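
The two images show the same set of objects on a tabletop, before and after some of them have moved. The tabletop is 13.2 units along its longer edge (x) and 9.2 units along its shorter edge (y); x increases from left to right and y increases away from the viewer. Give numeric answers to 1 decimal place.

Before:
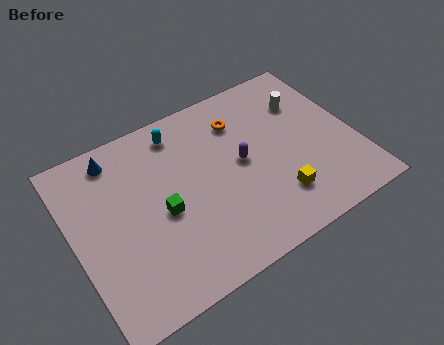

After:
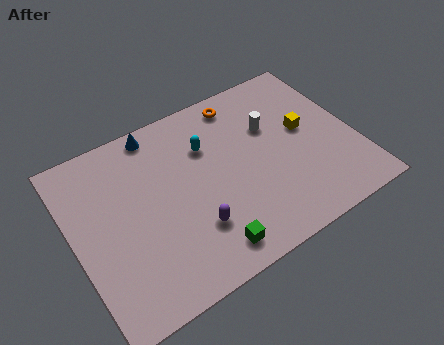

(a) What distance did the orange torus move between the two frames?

1.0

The orange torus moved from about (8.2, 7.0) to (8.4, 8.0), a distance of √(0.2² + 1.0²) ≈ 1.0.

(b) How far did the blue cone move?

2.0

From (2.4, 7.9) to (4.4, 8.3), the blue cone covered √(2.0² + 0.4²) ≈ 2.0 units.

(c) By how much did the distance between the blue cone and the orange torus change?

-1.9

They were about 5.9 units apart before and 4.0 after — 1.9 units closer together.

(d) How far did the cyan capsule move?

1.8

The cyan capsule was near (5.4, 7.8) before and (6.5, 6.4) after, so it travelled √(1.1² + 1.4²) ≈ 1.8 units.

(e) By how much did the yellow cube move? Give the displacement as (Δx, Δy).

(1.9, 2.9)

From the two frames, the yellow cube sits at roughly (9.1, 2.2) before and (11.0, 5.1) after.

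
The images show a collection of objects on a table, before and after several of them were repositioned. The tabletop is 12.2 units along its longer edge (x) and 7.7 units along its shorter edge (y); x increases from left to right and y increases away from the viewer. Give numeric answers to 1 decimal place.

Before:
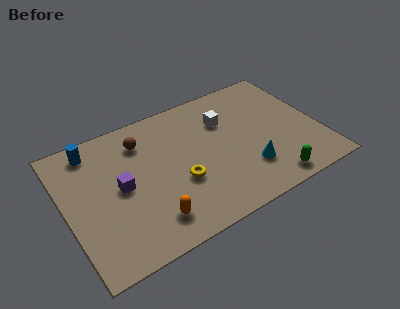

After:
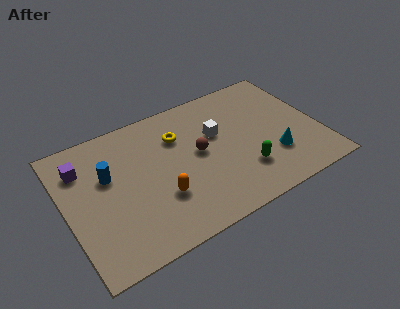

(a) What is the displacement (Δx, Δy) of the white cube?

(-0.5, -0.6)

From the two frames, the white cube sits at roughly (7.9, 5.4) before and (7.4, 4.8) after.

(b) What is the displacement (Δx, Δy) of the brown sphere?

(2.5, -1.9)

The brown sphere started near (3.9, 6.0) and ended near (6.4, 4.1).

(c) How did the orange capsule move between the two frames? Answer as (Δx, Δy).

(0.6, 1.0)

The orange capsule started near (3.7, 1.5) and ended near (4.3, 2.5).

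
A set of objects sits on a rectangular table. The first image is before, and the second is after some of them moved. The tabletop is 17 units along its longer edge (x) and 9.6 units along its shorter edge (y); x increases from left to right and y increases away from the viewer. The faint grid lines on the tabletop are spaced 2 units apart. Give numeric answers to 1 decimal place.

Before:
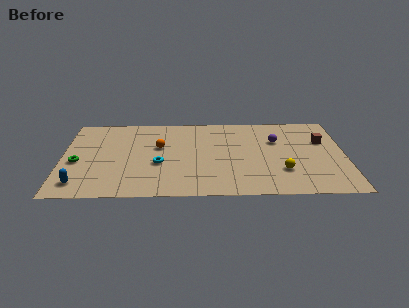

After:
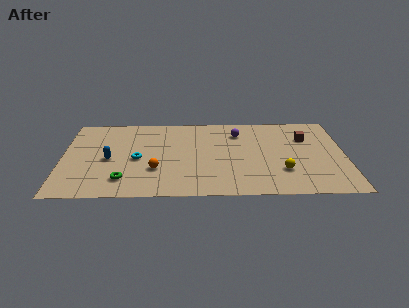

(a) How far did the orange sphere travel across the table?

2.7

From (5.8, 5.8) to (5.6, 3.1), the orange sphere covered √(0.2² + 2.7²) ≈ 2.7 units.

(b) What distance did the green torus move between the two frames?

3.5

The green torus moved from about (0.9, 4.1) to (3.7, 2.0), a distance of √(2.8² + 2.1²) ≈ 3.5.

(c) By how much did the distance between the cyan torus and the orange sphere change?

-0.3

The distance was about 2.0 in the first image and 1.7 in the second, so they moved 0.3 units closer together.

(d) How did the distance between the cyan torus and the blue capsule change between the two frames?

-3.5

Before: roughly 5.2 units apart; after: 1.7. That's 3.5 units closer together.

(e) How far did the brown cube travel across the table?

1.1

The brown cube was near (15.7, 6.3) before and (14.7, 6.7) after, so it travelled √(1.0² + 0.4²) ≈ 1.1 units.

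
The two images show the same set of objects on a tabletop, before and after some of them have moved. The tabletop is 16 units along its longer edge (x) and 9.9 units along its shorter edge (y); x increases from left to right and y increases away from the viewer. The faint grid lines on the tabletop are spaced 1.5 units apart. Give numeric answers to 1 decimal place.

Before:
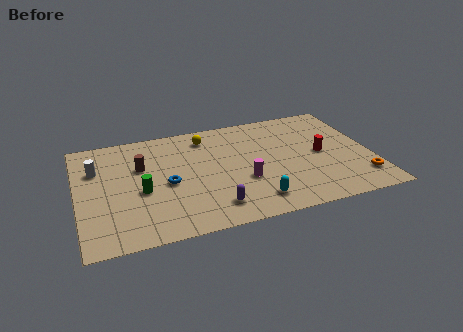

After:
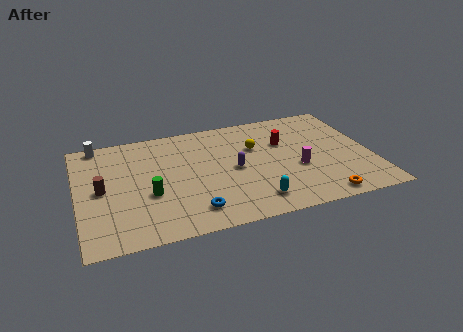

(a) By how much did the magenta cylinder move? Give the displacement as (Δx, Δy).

(3.0, 0.3)

The magenta cylinder was at about (8.9, 3.6) and moved to about (11.9, 3.9).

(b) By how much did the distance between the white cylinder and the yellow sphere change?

+2.6

The distance was about 6.3 in the first image and 8.9 in the second, so they moved 2.6 units further apart.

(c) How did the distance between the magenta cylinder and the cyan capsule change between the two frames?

+1.5

The distance was about 1.9 in the first image and 3.4 in the second, so they moved 1.5 units further apart.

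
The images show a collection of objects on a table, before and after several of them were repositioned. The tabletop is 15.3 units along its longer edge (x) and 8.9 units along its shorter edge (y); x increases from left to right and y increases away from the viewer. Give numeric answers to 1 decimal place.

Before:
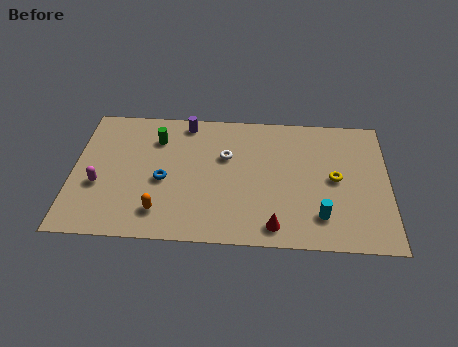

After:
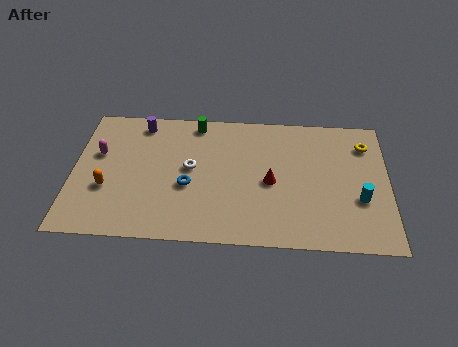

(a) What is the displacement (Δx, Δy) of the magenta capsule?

(-0.1, 2.1)

From the two frames, the magenta capsule sits at roughly (1.3, 3.4) before and (1.2, 5.5) after.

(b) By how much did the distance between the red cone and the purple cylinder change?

-0.7

The distance was about 8.0 in the first image and 7.3 in the second, so they moved 0.7 units closer together.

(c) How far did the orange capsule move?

3.0

The orange capsule moved from about (4.3, 1.8) to (1.7, 3.2), a distance of √(2.6² + 1.4²) ≈ 3.0.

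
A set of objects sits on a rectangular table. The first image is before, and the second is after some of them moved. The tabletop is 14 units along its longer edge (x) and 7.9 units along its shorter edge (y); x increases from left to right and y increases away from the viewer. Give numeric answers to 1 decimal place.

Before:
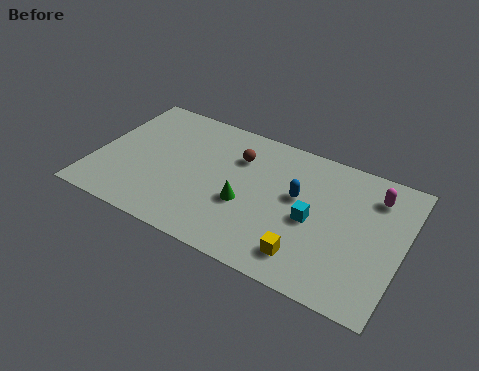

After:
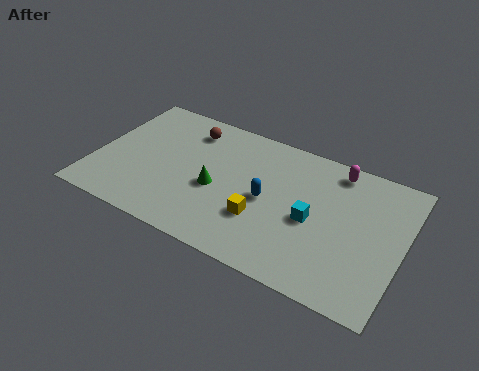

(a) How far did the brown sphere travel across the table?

2.5

From (6.3, 5.7) to (3.9, 6.4), the brown sphere covered √(2.4² + 0.7²) ≈ 2.5 units.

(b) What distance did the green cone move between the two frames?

1.4

The green cone was near (7.0, 3.1) before and (5.6, 3.4) after, so it travelled √(1.4² + 0.3²) ≈ 1.4 units.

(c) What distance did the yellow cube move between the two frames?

2.5

From (10.0, 1.5) to (7.8, 2.6), the yellow cube covered √(2.2² + 1.1²) ≈ 2.5 units.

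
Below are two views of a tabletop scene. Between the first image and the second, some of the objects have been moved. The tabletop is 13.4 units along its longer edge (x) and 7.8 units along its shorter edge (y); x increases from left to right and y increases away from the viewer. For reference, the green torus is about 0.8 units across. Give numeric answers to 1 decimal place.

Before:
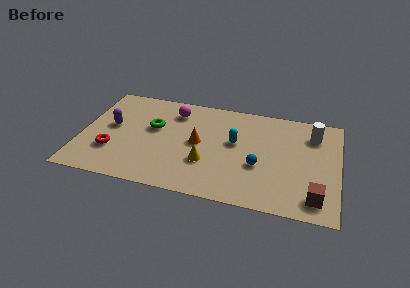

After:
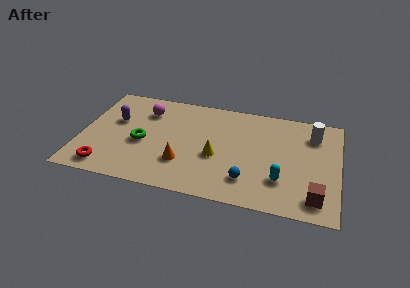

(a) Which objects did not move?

the white cylinder and the brown cube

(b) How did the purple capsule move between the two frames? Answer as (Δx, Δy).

(0.2, 0.5)

The purple capsule started near (1.5, 4.3) and ended near (1.7, 4.8).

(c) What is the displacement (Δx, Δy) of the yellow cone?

(0.5, 0.6)

The yellow cone was at about (6.6, 2.6) and moved to about (7.1, 3.2).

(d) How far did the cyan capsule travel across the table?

3.4

The cyan capsule was near (8.0, 4.5) before and (10.5, 2.2) after, so it travelled √(2.5² + 2.3²) ≈ 3.4 units.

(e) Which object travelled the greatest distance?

the cyan capsule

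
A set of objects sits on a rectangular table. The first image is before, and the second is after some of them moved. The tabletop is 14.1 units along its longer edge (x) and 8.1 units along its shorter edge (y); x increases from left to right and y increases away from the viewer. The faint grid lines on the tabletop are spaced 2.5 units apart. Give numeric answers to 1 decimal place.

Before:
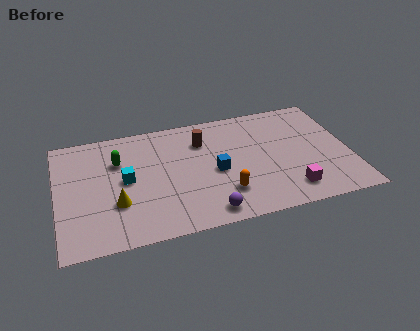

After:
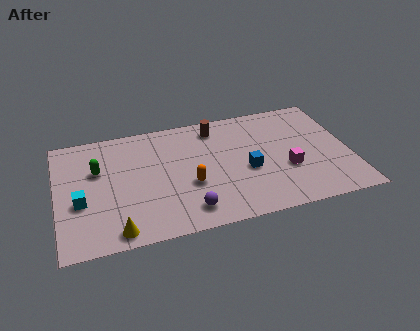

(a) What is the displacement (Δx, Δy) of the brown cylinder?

(0.7, 0.8)

The brown cylinder started near (7.1, 6.0) and ended near (7.8, 6.8).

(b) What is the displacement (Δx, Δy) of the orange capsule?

(-1.6, 1.0)

The orange capsule was at about (7.9, 2.1) and moved to about (6.3, 3.1).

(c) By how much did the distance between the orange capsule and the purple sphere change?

+0.3

They were about 1.4 units apart before and 1.7 after — 0.3 units further apart.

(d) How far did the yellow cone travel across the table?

1.8

From (2.8, 2.7) to (2.7, 0.9), the yellow cone covered √(0.1² + 1.8²) ≈ 1.8 units.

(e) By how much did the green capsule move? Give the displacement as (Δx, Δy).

(-1.0, -0.4)

The green capsule was at about (3.0, 5.6) and moved to about (2.0, 5.2).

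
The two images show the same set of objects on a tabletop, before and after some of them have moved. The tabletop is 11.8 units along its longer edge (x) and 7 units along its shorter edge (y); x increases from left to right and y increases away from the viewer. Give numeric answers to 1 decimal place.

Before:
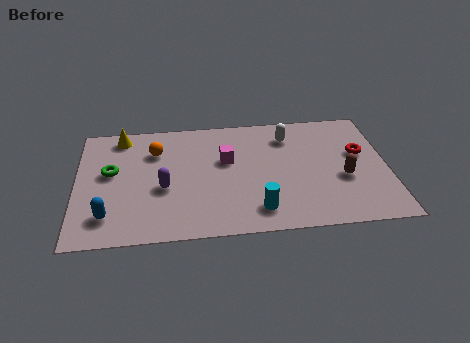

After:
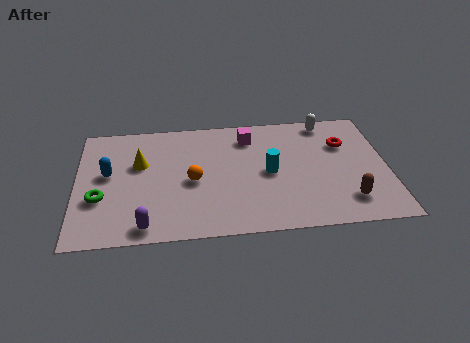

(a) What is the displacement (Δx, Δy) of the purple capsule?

(-0.7, -2.1)

From the two frames, the purple capsule sits at roughly (3.3, 2.9) before and (2.6, 0.8) after.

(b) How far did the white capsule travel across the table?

1.7

The white capsule was near (8.1, 5.5) before and (9.6, 6.2) after, so it travelled √(1.5² + 0.7²) ≈ 1.7 units.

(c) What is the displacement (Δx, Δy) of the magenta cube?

(0.9, 1.3)

The magenta cube started near (5.7, 4.3) and ended near (6.6, 5.6).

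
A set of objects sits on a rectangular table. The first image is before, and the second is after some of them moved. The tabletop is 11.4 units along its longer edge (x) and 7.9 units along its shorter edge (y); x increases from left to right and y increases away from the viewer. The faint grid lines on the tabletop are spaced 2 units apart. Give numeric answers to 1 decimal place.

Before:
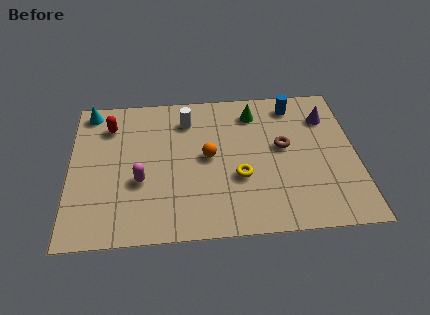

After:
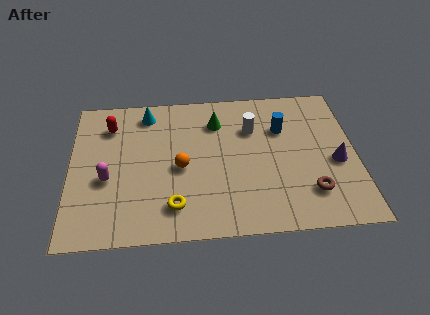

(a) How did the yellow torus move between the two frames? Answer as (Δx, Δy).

(-2.6, -1.3)

The yellow torus was at about (6.7, 2.9) and moved to about (4.1, 1.6).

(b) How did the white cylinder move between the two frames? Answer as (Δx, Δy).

(2.6, -0.7)

The white cylinder was at about (4.7, 6.2) and moved to about (7.3, 5.5).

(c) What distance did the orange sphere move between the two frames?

1.2

The orange sphere was near (5.5, 4.1) before and (4.4, 3.6) after, so it travelled √(1.1² + 0.5²) ≈ 1.2 units.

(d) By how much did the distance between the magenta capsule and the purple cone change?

+1.1

Before: roughly 8.0 units apart; after: 9.1. That's 1.1 units further apart.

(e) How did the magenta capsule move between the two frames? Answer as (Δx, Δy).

(-1.3, 0.2)

From the two frames, the magenta capsule sits at roughly (2.8, 3.0) before and (1.5, 3.2) after.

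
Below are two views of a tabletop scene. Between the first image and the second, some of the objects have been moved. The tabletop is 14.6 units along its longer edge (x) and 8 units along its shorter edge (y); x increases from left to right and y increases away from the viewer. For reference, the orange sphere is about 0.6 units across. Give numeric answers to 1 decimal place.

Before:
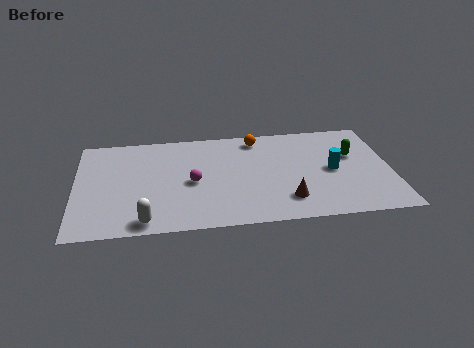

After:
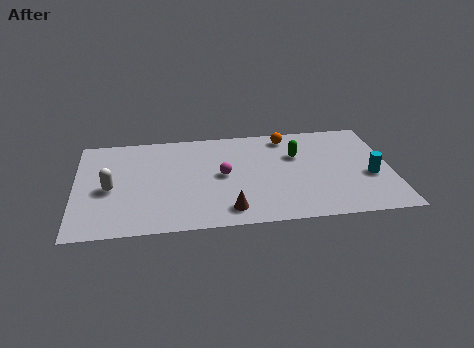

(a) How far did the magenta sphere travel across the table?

1.5

The magenta sphere was near (5.4, 3.7) before and (6.8, 4.1) after, so it travelled √(1.4² + 0.4²) ≈ 1.5 units.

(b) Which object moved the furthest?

the white capsule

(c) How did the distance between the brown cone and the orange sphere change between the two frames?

+1.1

They were about 5.2 units apart before and 6.3 after — 1.1 units further apart.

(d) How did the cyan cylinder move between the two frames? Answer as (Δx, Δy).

(1.7, -0.7)

From the two frames, the cyan cylinder sits at roughly (11.9, 3.9) before and (13.6, 3.2) after.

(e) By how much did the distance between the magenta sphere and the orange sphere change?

-0.3

Before: roughly 4.5 units apart; after: 4.2. That's 0.3 units closer together.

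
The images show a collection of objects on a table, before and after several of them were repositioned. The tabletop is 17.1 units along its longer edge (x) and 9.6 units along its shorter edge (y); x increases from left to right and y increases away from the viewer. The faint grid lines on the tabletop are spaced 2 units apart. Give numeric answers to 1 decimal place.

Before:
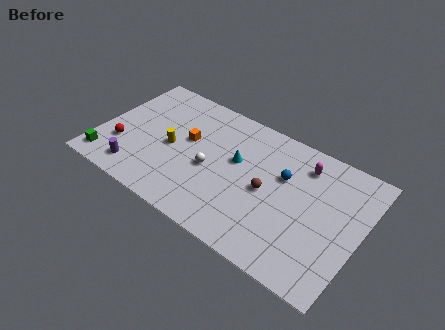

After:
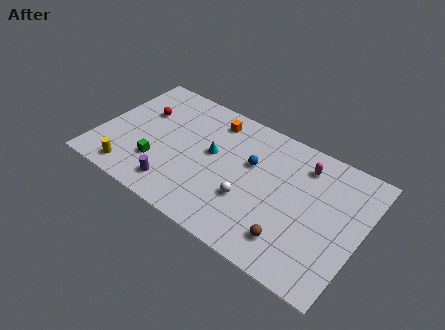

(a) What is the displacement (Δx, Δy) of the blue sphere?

(-2.1, -0.2)

The blue sphere was at about (11.9, 6.2) and moved to about (9.8, 6.0).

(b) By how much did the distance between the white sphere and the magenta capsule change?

-1.3

Before: roughly 6.6 units apart; after: 5.3. That's 1.3 units closer together.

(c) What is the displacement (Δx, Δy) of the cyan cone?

(-1.6, -0.3)

The cyan cone started near (8.9, 5.7) and ended near (7.3, 5.4).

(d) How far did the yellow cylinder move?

3.8

The yellow cylinder moved from about (4.7, 4.5) to (2.6, 1.3), a distance of √(2.1² + 3.2²) ≈ 3.8.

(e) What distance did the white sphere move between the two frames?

2.8

The white sphere moved from about (7.4, 4.2) to (10.1, 3.3), a distance of √(2.7² + 0.9²) ≈ 2.8.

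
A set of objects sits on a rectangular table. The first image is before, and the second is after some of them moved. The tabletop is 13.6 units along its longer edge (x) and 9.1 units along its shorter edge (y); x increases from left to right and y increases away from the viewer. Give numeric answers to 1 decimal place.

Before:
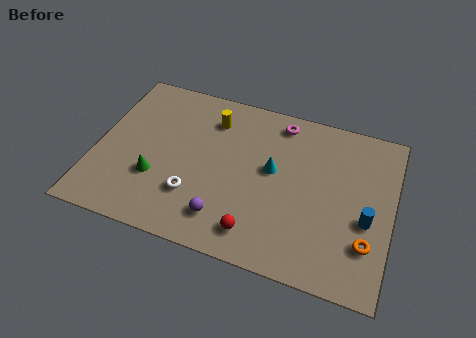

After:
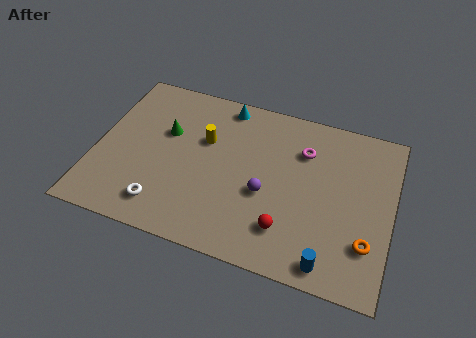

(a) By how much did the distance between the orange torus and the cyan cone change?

+3.8

The distance was about 5.2 in the first image and 9.0 in the second, so they moved 3.8 units further apart.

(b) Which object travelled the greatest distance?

the cyan cone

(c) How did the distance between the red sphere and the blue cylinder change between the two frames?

-3.0

They were about 5.3 units apart before and 2.3 after — 3.0 units closer together.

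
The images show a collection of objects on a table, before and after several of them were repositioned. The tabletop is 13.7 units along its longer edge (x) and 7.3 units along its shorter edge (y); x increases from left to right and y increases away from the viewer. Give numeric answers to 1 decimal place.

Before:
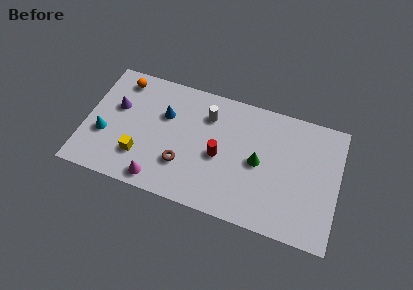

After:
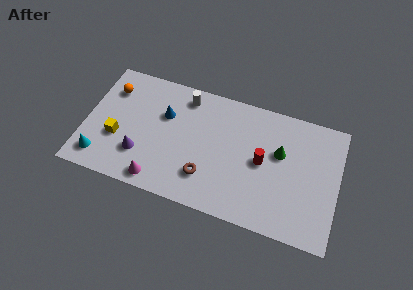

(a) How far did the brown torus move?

1.3

The brown torus was near (5.4, 2.2) before and (6.7, 1.9) after, so it travelled √(1.3² + 0.3²) ≈ 1.3 units.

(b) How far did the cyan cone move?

1.4

The cyan cone moved from about (1.1, 2.7) to (1.0, 1.3), a distance of √(0.1² + 1.4²) ≈ 1.4.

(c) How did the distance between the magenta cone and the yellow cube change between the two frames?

+1.4

They were about 1.6 units apart before and 3.0 after — 1.4 units further apart.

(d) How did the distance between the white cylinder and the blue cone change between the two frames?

-0.7

Before: roughly 2.4 units apart; after: 1.7. That's 0.7 units closer together.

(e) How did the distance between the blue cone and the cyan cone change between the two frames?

+1.0

The distance was about 3.7 in the first image and 4.7 in the second, so they moved 1.0 units further apart.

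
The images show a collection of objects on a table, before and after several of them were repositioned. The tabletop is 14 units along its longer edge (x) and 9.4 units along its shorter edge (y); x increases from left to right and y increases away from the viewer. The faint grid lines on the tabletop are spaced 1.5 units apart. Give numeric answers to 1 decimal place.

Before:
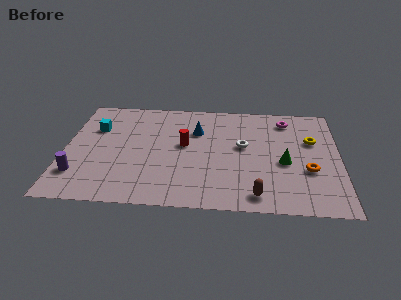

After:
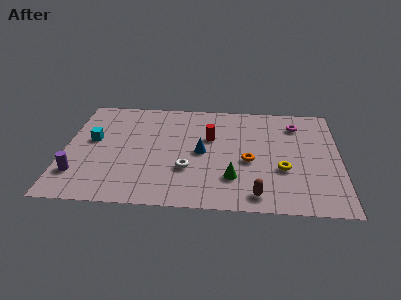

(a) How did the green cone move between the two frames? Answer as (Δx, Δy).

(-2.6, -1.5)

From the two frames, the green cone sits at roughly (11.2, 4.0) before and (8.6, 2.5) after.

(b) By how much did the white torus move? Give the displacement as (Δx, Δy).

(-2.8, -2.2)

The white torus started near (9.1, 5.3) and ended near (6.3, 3.1).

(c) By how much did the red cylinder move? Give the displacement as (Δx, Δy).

(1.3, 0.7)

The red cylinder started near (6.1, 5.2) and ended near (7.4, 5.9).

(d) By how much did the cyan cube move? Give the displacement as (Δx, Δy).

(-0.1, -1.1)

The cyan cube was at about (1.5, 6.4) and moved to about (1.4, 5.3).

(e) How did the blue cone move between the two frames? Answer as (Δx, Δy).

(0.3, -1.9)

The blue cone was at about (6.7, 6.5) and moved to about (7.0, 4.6).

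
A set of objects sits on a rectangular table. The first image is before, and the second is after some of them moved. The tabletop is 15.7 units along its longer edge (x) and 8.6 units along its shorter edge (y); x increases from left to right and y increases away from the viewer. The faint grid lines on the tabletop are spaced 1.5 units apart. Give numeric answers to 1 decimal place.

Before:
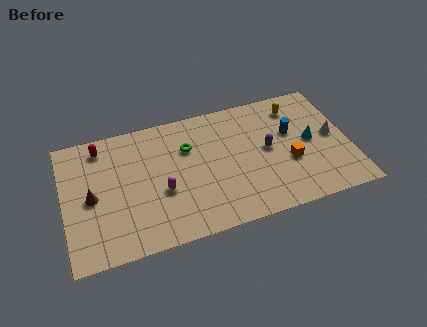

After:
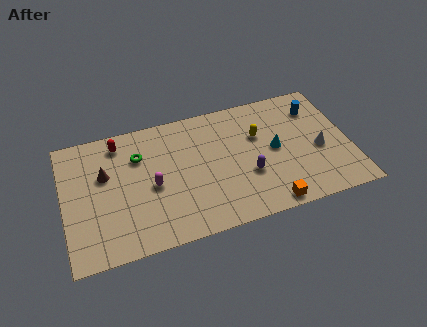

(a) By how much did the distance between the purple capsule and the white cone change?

+0.4

The distance was about 3.6 in the first image and 4.0 in the second, so they moved 0.4 units further apart.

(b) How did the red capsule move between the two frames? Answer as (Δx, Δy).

(1.0, 0.0)

The red capsule was at about (2.2, 7.3) and moved to about (3.2, 7.3).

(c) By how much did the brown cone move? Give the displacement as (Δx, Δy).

(0.8, 1.3)

The brown cone was at about (1.5, 4.1) and moved to about (2.3, 5.4).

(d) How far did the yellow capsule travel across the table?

2.6

The yellow capsule moved from about (13.0, 7.0) to (10.8, 5.6), a distance of √(2.2² + 1.4²) ≈ 2.6.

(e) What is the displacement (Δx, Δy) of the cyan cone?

(-2.0, 0.0)

The cyan cone started near (13.6, 4.4) and ended near (11.6, 4.4).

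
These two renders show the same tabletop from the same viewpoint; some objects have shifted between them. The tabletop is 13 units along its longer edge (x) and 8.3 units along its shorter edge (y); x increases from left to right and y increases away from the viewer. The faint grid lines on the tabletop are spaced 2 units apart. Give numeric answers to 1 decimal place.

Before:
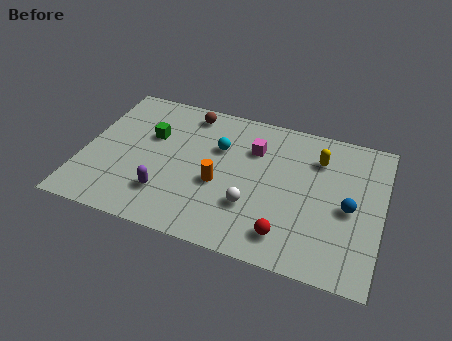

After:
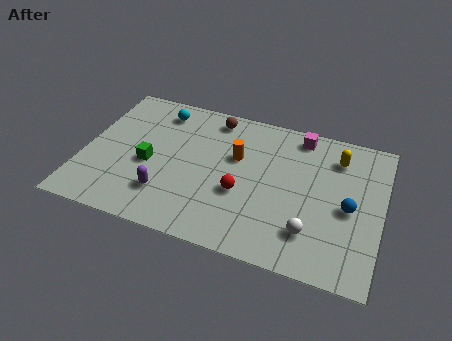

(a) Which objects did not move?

the blue sphere and the purple capsule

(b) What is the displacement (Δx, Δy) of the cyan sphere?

(-2.8, 1.4)

From the two frames, the cyan sphere sits at roughly (5.8, 5.5) before and (3.0, 6.9) after.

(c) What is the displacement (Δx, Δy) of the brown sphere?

(1.1, 0.0)

From the two frames, the brown sphere sits at roughly (4.3, 7.2) before and (5.4, 7.2) after.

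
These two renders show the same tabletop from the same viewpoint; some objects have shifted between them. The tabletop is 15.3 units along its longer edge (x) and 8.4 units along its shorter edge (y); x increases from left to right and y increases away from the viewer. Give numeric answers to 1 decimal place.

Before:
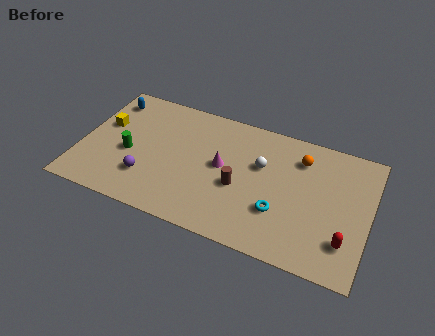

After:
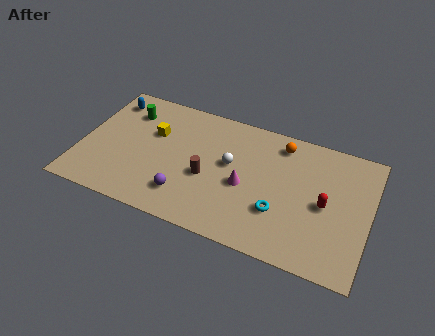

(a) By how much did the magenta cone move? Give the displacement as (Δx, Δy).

(1.3, -0.8)

From the two frames, the magenta cone sits at roughly (7.5, 4.5) before and (8.8, 3.7) after.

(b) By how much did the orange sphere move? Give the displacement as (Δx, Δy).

(-1.1, 0.6)

The orange sphere started near (11.5, 6.5) and ended near (10.4, 7.1).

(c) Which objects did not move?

the cyan torus and the blue capsule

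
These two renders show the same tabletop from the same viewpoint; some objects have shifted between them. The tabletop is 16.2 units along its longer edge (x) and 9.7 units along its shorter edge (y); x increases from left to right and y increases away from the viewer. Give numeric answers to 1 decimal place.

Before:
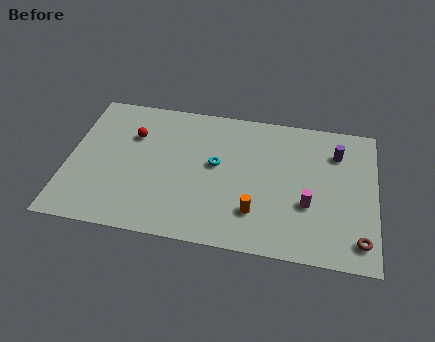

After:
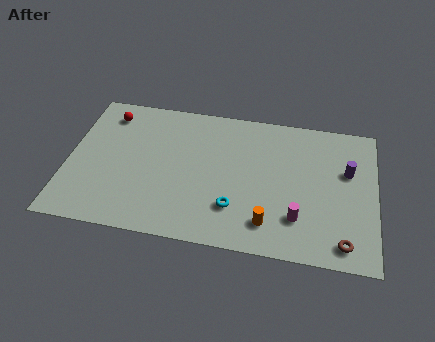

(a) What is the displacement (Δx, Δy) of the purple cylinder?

(0.6, -1.2)

The purple cylinder was at about (14.1, 7.3) and moved to about (14.7, 6.1).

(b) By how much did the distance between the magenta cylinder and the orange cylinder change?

-1.3

Before: roughly 2.9 units apart; after: 1.6. That's 1.3 units closer together.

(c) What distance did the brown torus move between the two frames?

0.9

The brown torus moved from about (15.4, 1.6) to (14.6, 1.3), a distance of √(0.8² + 0.3²) ≈ 0.9.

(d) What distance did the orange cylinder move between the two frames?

0.9

The orange cylinder moved from about (10.0, 2.5) to (10.7, 1.9), a distance of √(0.7² + 0.6²) ≈ 0.9.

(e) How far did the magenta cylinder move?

1.1

The magenta cylinder was near (12.7, 3.5) before and (12.2, 2.5) after, so it travelled √(0.5² + 1.0²) ≈ 1.1 units.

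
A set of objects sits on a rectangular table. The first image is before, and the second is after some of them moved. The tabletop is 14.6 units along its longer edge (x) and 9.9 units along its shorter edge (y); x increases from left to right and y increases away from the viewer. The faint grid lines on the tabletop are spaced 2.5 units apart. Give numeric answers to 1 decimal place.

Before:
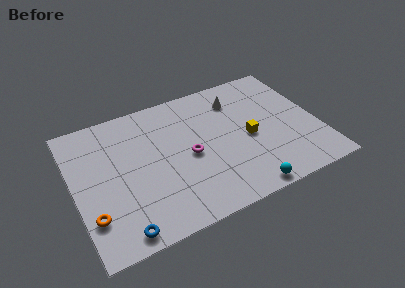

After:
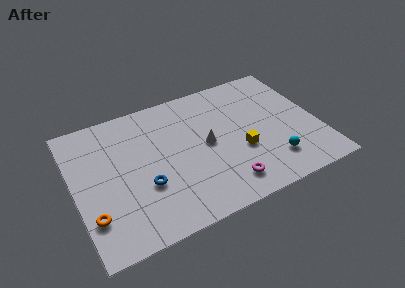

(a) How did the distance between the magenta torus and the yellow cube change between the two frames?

-1.3

They were about 3.6 units apart before and 2.3 after — 1.3 units closer together.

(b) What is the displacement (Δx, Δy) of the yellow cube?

(-0.6, -0.8)

The yellow cube started near (10.4, 4.5) and ended near (9.8, 3.7).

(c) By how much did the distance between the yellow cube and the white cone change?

-0.9

The distance was about 3.2 in the first image and 2.3 in the second, so they moved 0.9 units closer together.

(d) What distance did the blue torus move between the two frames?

3.0

The blue torus moved from about (2.3, 1.0) to (4.0, 3.5), a distance of √(1.7² + 2.5²) ≈ 3.0.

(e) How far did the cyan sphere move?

2.4

From (9.6, 0.8) to (11.5, 2.2), the cyan sphere covered √(1.9² + 1.4²) ≈ 2.4 units.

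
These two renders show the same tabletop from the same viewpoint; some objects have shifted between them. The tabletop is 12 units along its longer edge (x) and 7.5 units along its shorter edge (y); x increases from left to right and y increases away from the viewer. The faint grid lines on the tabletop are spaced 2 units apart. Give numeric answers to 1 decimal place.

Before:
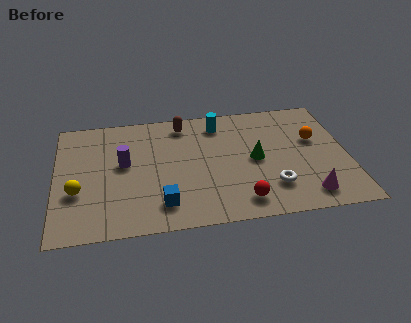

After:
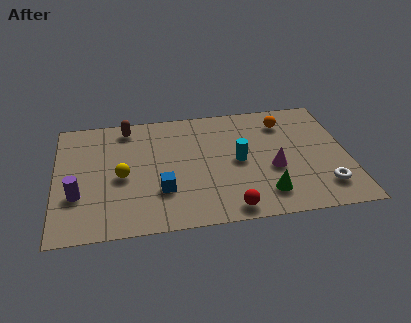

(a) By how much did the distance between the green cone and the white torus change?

+0.5

The distance was about 1.9 in the first image and 2.4 in the second, so they moved 0.5 units further apart.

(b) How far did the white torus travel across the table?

2.1

The white torus was near (8.8, 1.9) before and (10.9, 1.6) after, so it travelled √(2.1² + 0.3²) ≈ 2.1 units.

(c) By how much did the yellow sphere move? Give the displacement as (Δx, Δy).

(1.8, 0.7)

The yellow sphere started near (0.9, 2.7) and ended near (2.7, 3.4).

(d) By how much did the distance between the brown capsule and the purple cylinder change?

+1.2

The distance was about 3.3 in the first image and 4.5 in the second, so they moved 1.2 units further apart.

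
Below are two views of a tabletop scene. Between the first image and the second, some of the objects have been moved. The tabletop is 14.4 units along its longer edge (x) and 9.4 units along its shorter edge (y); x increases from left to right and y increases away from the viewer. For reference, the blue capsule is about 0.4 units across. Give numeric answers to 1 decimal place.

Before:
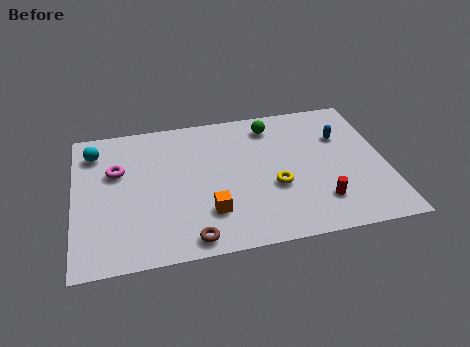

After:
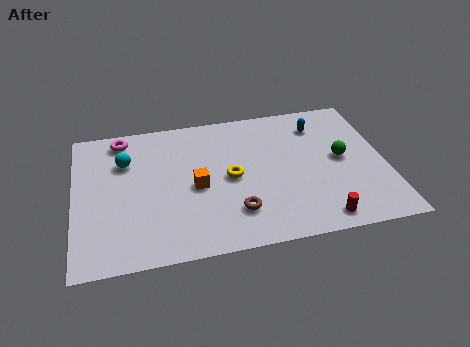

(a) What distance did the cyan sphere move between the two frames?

1.7

The cyan sphere moved from about (1.0, 7.5) to (2.4, 6.6), a distance of √(1.4² + 0.9²) ≈ 1.7.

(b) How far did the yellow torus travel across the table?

2.2

The yellow torus was near (9.2, 3.6) before and (7.2, 4.6) after, so it travelled √(2.0² + 1.0²) ≈ 2.2 units.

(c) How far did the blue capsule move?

1.4

The blue capsule moved from about (12.5, 6.4) to (11.5, 7.4), a distance of √(1.0² + 1.0²) ≈ 1.4.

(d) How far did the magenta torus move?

2.2

The magenta torus moved from about (2.0, 6.0) to (2.3, 8.2), a distance of √(0.3² + 2.2²) ≈ 2.2.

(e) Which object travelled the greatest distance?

the green sphere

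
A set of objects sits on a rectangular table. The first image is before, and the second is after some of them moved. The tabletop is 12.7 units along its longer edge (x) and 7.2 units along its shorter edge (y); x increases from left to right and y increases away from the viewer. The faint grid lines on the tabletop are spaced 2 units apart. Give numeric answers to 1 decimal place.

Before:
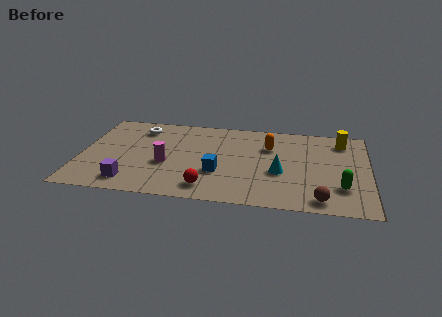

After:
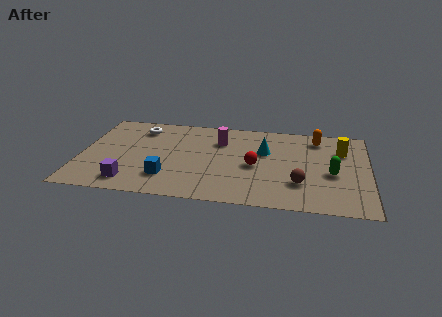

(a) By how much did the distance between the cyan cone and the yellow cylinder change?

-0.6

The distance was about 4.0 in the first image and 3.4 in the second, so they moved 0.6 units closer together.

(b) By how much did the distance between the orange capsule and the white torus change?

+2.0

The distance was about 5.9 in the first image and 7.9 in the second, so they moved 2.0 units further apart.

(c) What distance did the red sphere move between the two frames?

2.9

From (5.7, 1.2) to (7.7, 3.3), the red sphere covered √(2.0² + 2.1²) ≈ 2.9 units.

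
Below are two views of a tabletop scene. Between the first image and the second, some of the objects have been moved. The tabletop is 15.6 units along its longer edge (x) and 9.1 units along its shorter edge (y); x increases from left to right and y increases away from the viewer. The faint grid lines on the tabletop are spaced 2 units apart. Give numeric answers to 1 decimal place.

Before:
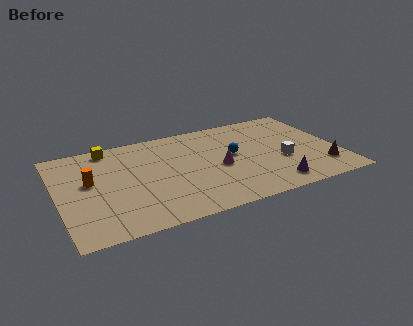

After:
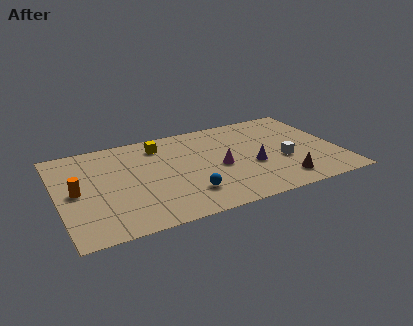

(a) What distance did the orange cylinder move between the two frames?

1.1

The orange cylinder was near (1.8, 5.2) before and (1.0, 4.5) after, so it travelled √(0.8² + 0.7²) ≈ 1.1 units.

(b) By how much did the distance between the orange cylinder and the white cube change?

+0.7

The distance was about 10.7 in the first image and 11.4 in the second, so they moved 0.7 units further apart.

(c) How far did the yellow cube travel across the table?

2.9

The yellow cube moved from about (3.1, 8.1) to (5.9, 7.4), a distance of √(2.8² + 0.7²) ≈ 2.9.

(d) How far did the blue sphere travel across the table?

4.0

The blue sphere moved from about (9.8, 5.0) to (6.9, 2.2), a distance of √(2.9² + 2.8²) ≈ 4.0.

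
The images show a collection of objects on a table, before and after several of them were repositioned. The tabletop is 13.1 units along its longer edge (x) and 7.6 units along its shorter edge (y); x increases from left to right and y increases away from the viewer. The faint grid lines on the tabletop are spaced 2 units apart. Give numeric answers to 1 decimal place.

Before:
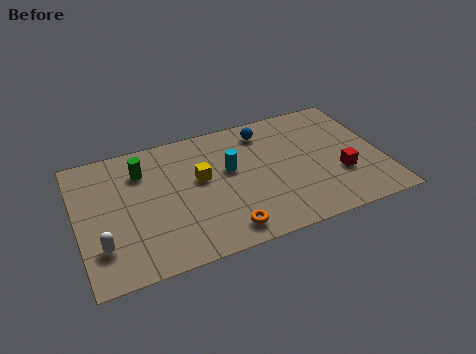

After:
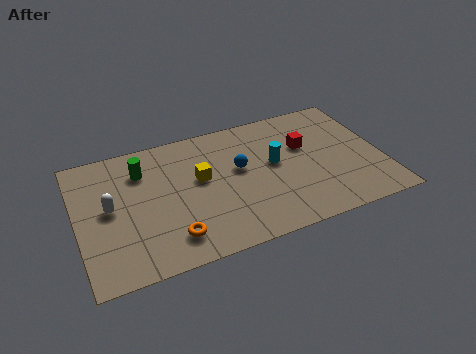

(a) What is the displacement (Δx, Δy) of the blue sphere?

(-1.3, -1.9)

The blue sphere started near (8.3, 6.3) and ended near (7.0, 4.4).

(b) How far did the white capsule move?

2.1

The white capsule moved from about (0.9, 2.0) to (1.4, 4.0), a distance of √(0.5² + 2.0²) ≈ 2.1.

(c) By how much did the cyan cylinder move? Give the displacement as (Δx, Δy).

(1.9, -0.3)

The cyan cylinder was at about (6.6, 4.5) and moved to about (8.5, 4.2).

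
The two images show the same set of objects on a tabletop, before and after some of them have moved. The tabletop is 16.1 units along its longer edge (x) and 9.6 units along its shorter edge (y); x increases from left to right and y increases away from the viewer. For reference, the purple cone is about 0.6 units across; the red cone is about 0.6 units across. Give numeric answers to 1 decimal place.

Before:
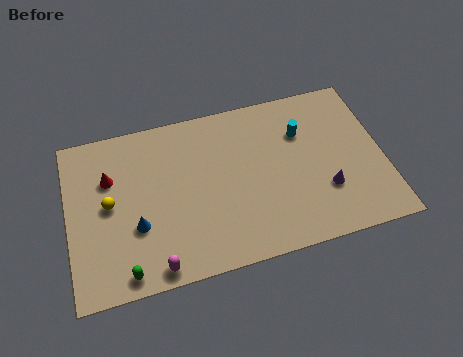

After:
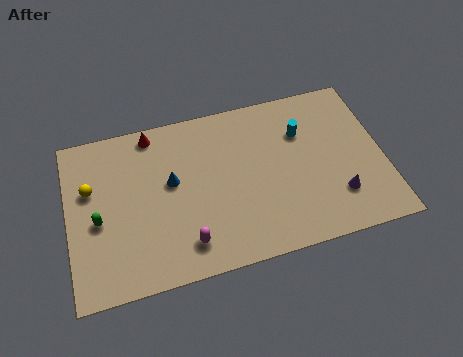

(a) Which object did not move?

the cyan cylinder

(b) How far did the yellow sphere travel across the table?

1.4

From (2.1, 5.0) to (1.2, 6.1), the yellow sphere covered √(0.9² + 1.1²) ≈ 1.4 units.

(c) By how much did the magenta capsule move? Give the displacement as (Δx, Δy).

(1.6, 0.9)

The magenta capsule was at about (4.2, 0.9) and moved to about (5.8, 1.8).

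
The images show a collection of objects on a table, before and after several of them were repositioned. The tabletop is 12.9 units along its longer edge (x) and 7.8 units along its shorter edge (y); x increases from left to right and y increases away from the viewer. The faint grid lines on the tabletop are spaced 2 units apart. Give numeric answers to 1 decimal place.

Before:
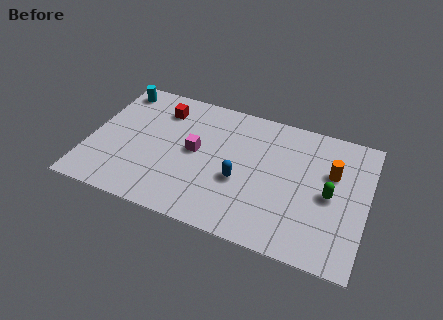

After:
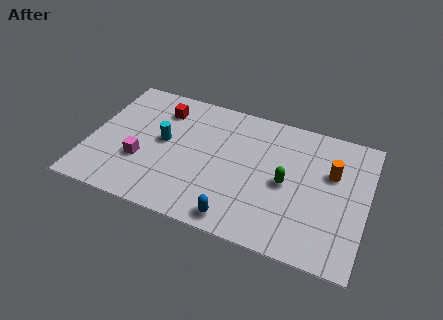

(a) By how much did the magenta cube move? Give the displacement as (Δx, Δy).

(-2.4, -1.4)

The magenta cube was at about (4.9, 4.1) and moved to about (2.5, 2.7).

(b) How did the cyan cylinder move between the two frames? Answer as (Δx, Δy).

(2.5, -2.5)

From the two frames, the cyan cylinder sits at roughly (0.9, 6.7) before and (3.4, 4.2) after.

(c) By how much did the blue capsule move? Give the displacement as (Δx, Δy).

(0.1, -2.2)

The blue capsule started near (7.1, 3.1) and ended near (7.2, 0.9).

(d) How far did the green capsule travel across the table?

2.0

The green capsule moved from about (11.2, 3.7) to (9.2, 3.7), a distance of √(2.0² + 0.0²) ≈ 2.0.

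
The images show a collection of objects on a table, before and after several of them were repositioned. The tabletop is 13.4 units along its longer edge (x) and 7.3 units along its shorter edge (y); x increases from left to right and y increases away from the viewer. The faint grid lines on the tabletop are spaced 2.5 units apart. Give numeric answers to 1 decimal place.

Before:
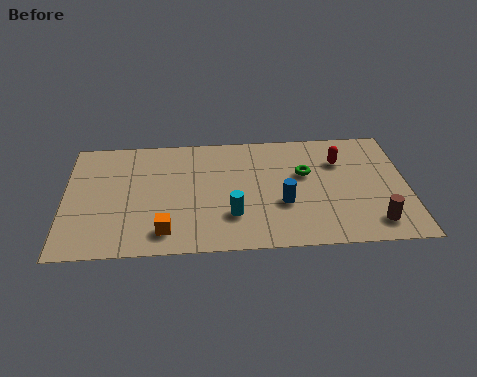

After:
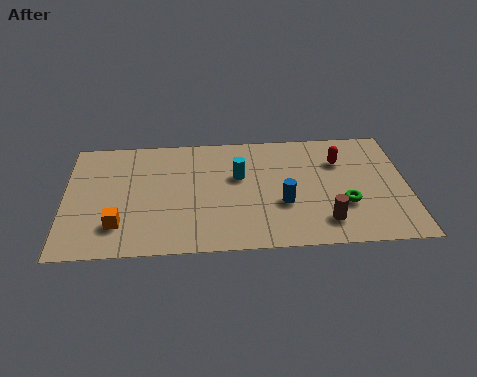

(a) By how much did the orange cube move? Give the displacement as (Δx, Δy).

(-1.8, 0.5)

From the two frames, the orange cube sits at roughly (3.9, 1.3) before and (2.1, 1.8) after.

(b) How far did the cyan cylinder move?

2.4

The cyan cylinder moved from about (6.5, 2.1) to (6.8, 4.5), a distance of √(0.3² + 2.4²) ≈ 2.4.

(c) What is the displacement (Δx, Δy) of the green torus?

(1.5, -2.0)

The green torus started near (9.4, 4.5) and ended near (10.9, 2.5).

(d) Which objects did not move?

the blue cylinder and the red capsule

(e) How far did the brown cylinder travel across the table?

1.9

The brown cylinder was near (12.0, 1.3) before and (10.1, 1.5) after, so it travelled √(1.9² + 0.2²) ≈ 1.9 units.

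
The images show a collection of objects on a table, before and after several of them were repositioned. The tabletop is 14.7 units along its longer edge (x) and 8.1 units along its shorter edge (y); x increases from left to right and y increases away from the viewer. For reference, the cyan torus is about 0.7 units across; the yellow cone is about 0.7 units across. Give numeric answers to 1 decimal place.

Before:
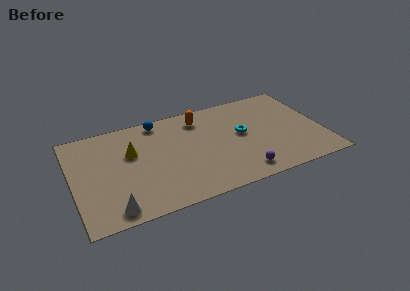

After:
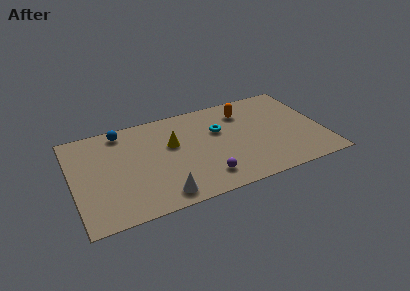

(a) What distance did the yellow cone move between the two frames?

2.4

From (3.5, 5.1) to (5.9, 5.0), the yellow cone covered √(2.4² + 0.1²) ≈ 2.4 units.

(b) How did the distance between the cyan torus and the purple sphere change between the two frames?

+0.6

The distance was about 3.2 in the first image and 3.8 in the second, so they moved 0.6 units further apart.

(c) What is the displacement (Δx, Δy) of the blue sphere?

(-2.2, -0.1)

The blue sphere was at about (5.3, 7.2) and moved to about (3.1, 7.1).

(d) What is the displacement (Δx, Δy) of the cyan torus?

(-1.3, 0.8)

From the two frames, the cyan torus sits at roughly (10.0, 4.4) before and (8.7, 5.2) after.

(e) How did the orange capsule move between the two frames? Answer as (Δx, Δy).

(2.6, -0.3)

The orange capsule was at about (7.7, 6.6) and moved to about (10.3, 6.3).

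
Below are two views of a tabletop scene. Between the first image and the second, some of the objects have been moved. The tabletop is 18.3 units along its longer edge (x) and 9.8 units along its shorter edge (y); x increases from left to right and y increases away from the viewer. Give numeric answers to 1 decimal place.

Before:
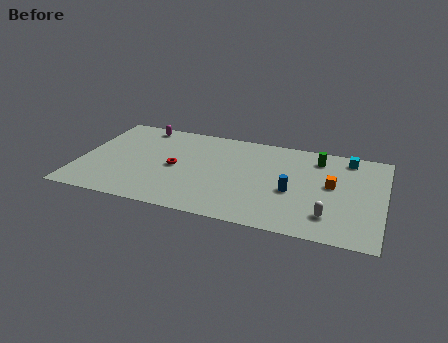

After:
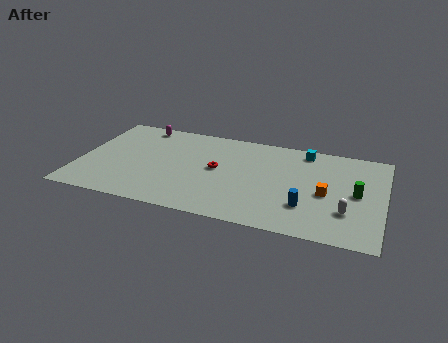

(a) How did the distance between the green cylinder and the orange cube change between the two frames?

-0.9

They were about 2.8 units apart before and 1.9 after — 0.9 units closer together.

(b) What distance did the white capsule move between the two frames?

1.2

The white capsule moved from about (15.2, 2.2) to (16.2, 2.9), a distance of √(1.0² + 0.7²) ≈ 1.2.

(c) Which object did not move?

the magenta capsule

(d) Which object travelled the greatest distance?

the green cylinder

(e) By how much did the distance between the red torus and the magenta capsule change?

+1.4

They were about 4.7 units apart before and 6.1 after — 1.4 units further apart.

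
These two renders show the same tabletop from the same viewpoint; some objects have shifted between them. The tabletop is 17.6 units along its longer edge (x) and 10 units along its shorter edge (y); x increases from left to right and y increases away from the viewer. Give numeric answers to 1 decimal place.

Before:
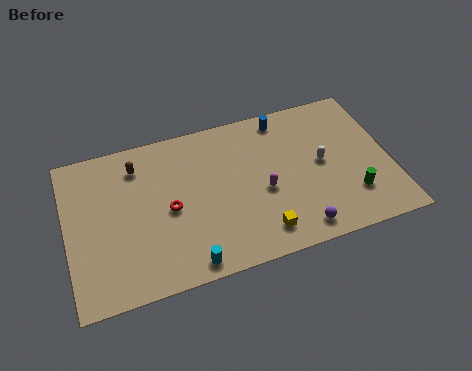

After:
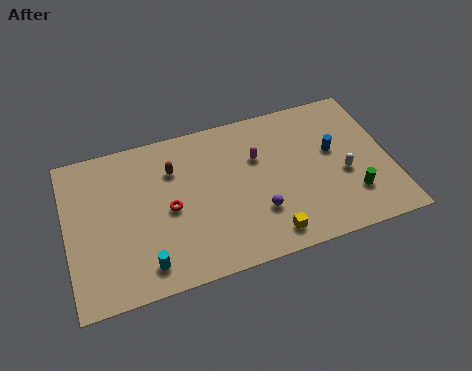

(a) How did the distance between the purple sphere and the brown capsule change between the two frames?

-4.6

They were about 10.6 units apart before and 6.0 after — 4.6 units closer together.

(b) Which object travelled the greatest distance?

the blue cylinder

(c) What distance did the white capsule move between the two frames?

1.6

The white capsule moved from about (13.9, 5.2) to (15.0, 4.1), a distance of √(1.1² + 1.1²) ≈ 1.6.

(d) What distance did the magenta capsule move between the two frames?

2.3

From (10.6, 4.3) to (10.5, 6.6), the magenta capsule covered √(0.1² + 2.3²) ≈ 2.3 units.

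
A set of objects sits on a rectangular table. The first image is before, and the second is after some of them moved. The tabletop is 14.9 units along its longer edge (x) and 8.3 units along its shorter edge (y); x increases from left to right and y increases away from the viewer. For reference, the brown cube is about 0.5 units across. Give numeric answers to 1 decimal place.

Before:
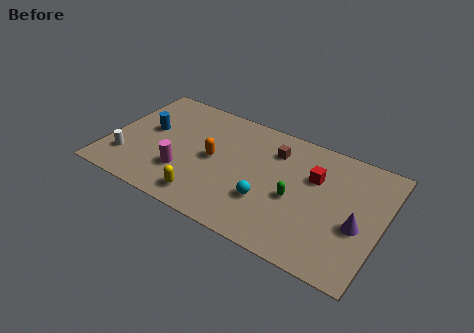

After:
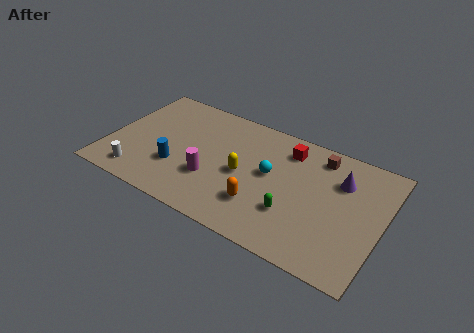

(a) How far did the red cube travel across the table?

2.0

The red cube moved from about (11.1, 5.5) to (9.5, 6.7), a distance of √(1.6² + 1.2²) ≈ 2.0.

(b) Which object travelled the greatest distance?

the orange capsule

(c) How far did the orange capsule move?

3.5

The orange capsule was near (5.7, 4.2) before and (8.6, 2.3) after, so it travelled √(2.9² + 1.9²) ≈ 3.5 units.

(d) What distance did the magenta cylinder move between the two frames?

1.5

The magenta cylinder moved from about (4.3, 2.5) to (5.8, 2.8), a distance of √(1.5² + 0.3²) ≈ 1.5.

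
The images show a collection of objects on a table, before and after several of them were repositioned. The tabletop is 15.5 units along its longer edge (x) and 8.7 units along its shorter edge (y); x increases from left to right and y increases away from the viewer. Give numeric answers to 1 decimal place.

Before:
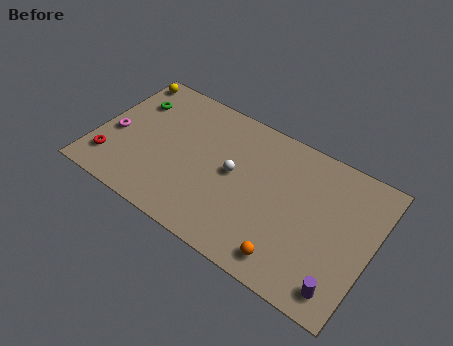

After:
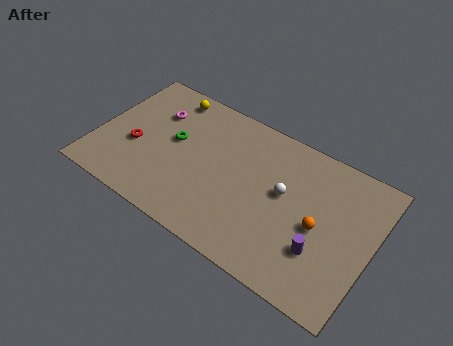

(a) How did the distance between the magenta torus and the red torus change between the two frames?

+1.0

The distance was about 1.8 in the first image and 2.8 in the second, so they moved 1.0 units further apart.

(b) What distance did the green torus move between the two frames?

3.0

The green torus moved from about (1.6, 6.3) to (4.2, 4.9), a distance of √(2.6² + 1.4²) ≈ 3.0.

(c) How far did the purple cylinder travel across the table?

2.0

The purple cylinder was near (14.3, 1.3) before and (12.9, 2.7) after, so it travelled √(1.4² + 1.4²) ≈ 2.0 units.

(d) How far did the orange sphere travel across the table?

3.0

The orange sphere was near (11.4, 1.3) before and (12.6, 4.0) after, so it travelled √(1.2² + 2.7²) ≈ 3.0 units.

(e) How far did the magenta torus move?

3.1

From (1.0, 3.7) to (2.9, 6.2), the magenta torus covered √(1.9² + 2.5²) ≈ 3.1 units.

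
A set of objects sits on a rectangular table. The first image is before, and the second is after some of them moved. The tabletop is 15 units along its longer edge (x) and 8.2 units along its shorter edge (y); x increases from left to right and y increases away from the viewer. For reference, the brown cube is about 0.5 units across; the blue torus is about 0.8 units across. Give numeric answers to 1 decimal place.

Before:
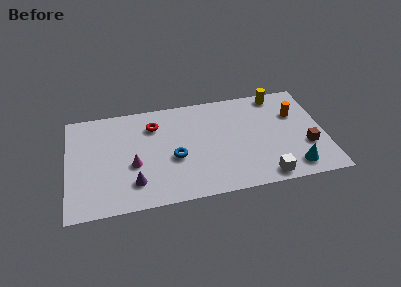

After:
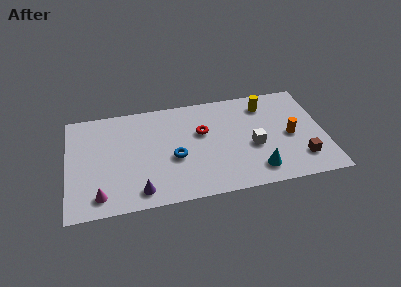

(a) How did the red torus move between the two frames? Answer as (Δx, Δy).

(2.8, -1.1)

From the two frames, the red torus sits at roughly (5.1, 6.2) before and (7.9, 5.1) after.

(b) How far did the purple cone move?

0.8

The purple cone was near (3.8, 1.9) before and (4.1, 1.2) after, so it travelled √(0.3² + 0.7²) ≈ 0.8 units.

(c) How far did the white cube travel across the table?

2.5

The white cube was near (11.3, 0.9) before and (10.8, 3.4) after, so it travelled √(0.5² + 2.5²) ≈ 2.5 units.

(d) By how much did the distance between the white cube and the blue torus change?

-1.1

Before: roughly 5.7 units apart; after: 4.6. That's 1.1 units closer together.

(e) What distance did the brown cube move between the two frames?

1.0

From (13.9, 2.8) to (13.5, 1.9), the brown cube covered √(0.4² + 0.9²) ≈ 1.0 units.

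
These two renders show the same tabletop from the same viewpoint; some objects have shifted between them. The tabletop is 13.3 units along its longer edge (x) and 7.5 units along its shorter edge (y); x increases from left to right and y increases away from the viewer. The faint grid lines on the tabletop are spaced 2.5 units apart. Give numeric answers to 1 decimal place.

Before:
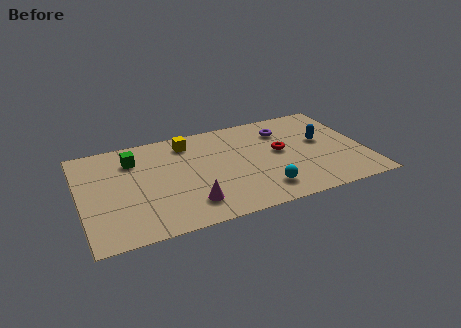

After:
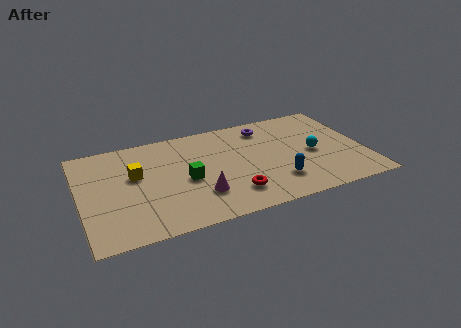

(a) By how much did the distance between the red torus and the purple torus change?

+3.3

The distance was about 1.6 in the first image and 4.9 in the second, so they moved 3.3 units further apart.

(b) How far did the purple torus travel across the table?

0.9

The purple torus was near (9.7, 5.7) before and (8.9, 6.2) after, so it travelled √(0.8² + 0.5²) ≈ 0.9 units.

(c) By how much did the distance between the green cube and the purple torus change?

-2.2

They were about 7.1 units apart before and 4.9 after — 2.2 units closer together.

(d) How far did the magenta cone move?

0.7

The magenta cone was near (4.9, 1.6) before and (5.4, 2.1) after, so it travelled √(0.5² + 0.5²) ≈ 0.7 units.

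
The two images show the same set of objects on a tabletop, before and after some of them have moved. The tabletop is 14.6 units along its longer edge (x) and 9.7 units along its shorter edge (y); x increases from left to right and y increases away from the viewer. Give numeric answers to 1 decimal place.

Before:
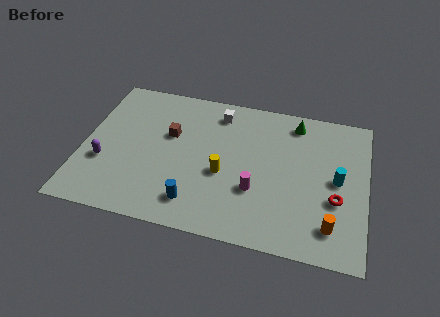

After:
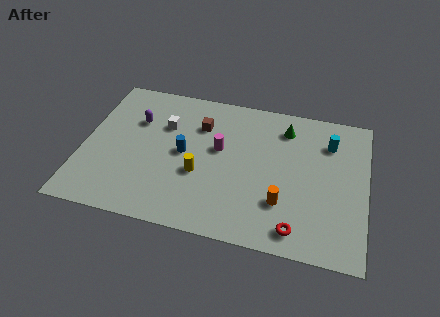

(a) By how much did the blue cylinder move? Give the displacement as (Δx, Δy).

(-0.8, 3.1)

The blue cylinder started near (6.0, 1.8) and ended near (5.2, 4.9).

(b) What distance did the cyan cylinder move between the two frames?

2.5

The cyan cylinder moved from about (13.1, 4.9) to (12.6, 7.3), a distance of √(0.5² + 2.4²) ≈ 2.5.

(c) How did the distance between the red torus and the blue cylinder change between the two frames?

-0.3

The distance was about 7.3 in the first image and 7.0 in the second, so they moved 0.3 units closer together.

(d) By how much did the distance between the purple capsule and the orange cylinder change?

-3.1

They were about 11.8 units apart before and 8.7 after — 3.1 units closer together.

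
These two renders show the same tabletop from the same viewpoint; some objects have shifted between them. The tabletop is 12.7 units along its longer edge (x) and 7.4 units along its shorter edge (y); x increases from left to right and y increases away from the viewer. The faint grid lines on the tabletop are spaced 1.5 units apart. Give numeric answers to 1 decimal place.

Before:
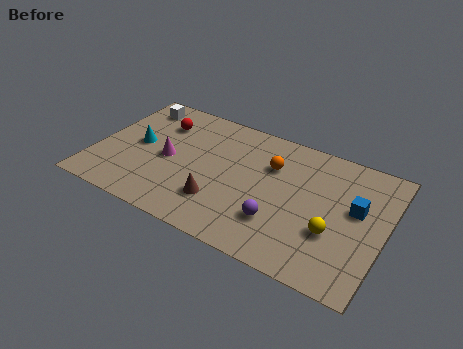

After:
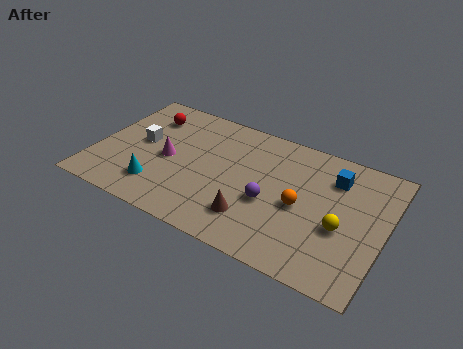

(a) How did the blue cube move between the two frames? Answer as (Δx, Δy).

(-1.1, 1.3)

From the two frames, the blue cube sits at roughly (11.4, 4.3) before and (10.3, 5.6) after.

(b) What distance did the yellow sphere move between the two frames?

0.5

From (10.6, 2.6) to (10.9, 3.0), the yellow sphere covered √(0.3² + 0.4²) ≈ 0.5 units.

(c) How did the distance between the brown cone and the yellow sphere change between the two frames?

-1.0

Before: roughly 4.9 units apart; after: 3.9. That's 1.0 units closer together.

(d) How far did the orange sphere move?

2.3

The orange sphere was near (7.6, 5.1) before and (9.1, 3.4) after, so it travelled √(1.5² + 1.7²) ≈ 2.3 units.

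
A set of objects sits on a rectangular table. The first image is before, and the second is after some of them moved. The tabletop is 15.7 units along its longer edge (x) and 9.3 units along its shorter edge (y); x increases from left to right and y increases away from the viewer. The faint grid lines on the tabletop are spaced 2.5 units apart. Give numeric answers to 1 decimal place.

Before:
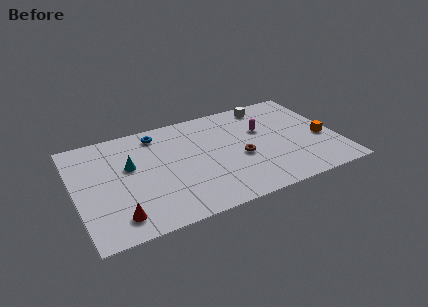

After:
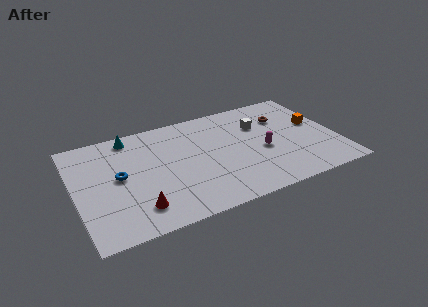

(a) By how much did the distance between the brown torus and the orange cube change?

-2.8

Before: roughly 5.0 units apart; after: 2.2. That's 2.8 units closer together.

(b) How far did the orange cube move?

1.5

The orange cube moved from about (14.8, 3.8) to (14.6, 5.3), a distance of √(0.2² + 1.5²) ≈ 1.5.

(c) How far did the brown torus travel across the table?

4.0

The brown torus moved from about (9.8, 3.9) to (12.8, 6.6), a distance of √(3.0² + 2.7²) ≈ 4.0.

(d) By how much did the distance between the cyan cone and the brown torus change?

+2.6

They were about 6.7 units apart before and 9.3 after — 2.6 units further apart.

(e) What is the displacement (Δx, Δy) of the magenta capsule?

(-0.2, -1.9)

The magenta capsule started near (11.4, 5.9) and ended near (11.2, 4.0).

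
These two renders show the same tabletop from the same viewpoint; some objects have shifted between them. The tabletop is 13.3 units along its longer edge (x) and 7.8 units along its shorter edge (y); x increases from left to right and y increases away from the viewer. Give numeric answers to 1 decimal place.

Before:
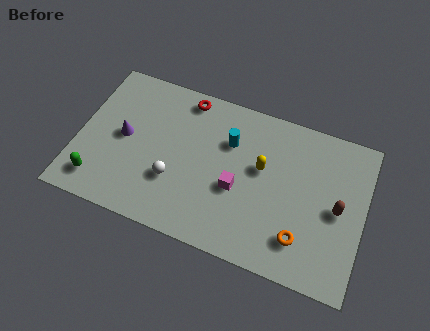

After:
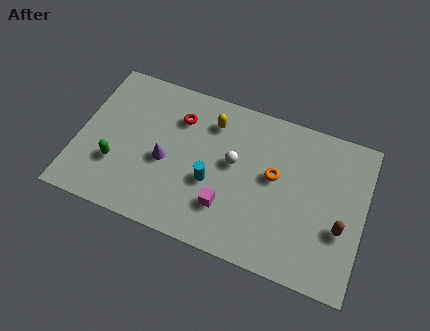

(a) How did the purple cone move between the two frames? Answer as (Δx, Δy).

(2.0, -0.6)

The purple cone was at about (2.1, 4.0) and moved to about (4.1, 3.4).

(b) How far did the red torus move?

1.1

The red torus was near (4.7, 6.9) before and (4.5, 5.8) after, so it travelled √(0.2² + 1.1²) ≈ 1.1 units.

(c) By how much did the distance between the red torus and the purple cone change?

-1.5

The distance was about 3.9 in the first image and 2.4 in the second, so they moved 1.5 units closer together.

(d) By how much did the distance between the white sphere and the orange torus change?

-4.2

They were about 6.1 units apart before and 1.9 after — 4.2 units closer together.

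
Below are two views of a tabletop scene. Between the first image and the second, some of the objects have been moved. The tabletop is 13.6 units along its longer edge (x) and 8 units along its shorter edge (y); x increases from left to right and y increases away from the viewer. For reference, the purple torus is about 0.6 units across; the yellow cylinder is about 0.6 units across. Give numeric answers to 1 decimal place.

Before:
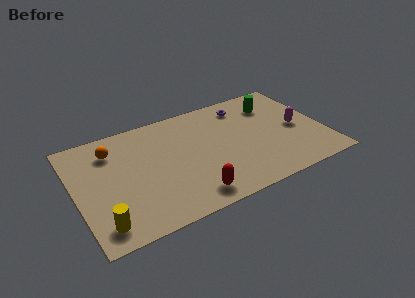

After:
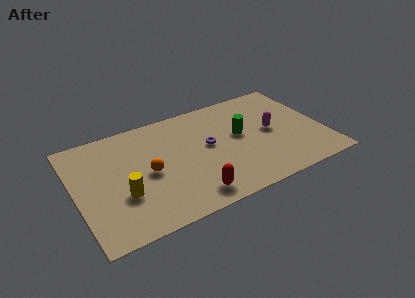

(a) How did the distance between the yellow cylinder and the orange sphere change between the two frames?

-3.2

The distance was about 5.0 in the first image and 1.8 in the second, so they moved 3.2 units closer together.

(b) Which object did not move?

the red capsule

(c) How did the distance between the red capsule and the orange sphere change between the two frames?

-2.9

They were about 6.2 units apart before and 3.3 after — 2.9 units closer together.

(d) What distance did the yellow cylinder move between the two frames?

2.0

The yellow cylinder was near (1.1, 1.3) before and (2.4, 2.8) after, so it travelled √(1.3² + 1.5²) ≈ 2.0 units.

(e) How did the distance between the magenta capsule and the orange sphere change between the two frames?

-3.4

They were about 10.3 units apart before and 6.9 after — 3.4 units closer together.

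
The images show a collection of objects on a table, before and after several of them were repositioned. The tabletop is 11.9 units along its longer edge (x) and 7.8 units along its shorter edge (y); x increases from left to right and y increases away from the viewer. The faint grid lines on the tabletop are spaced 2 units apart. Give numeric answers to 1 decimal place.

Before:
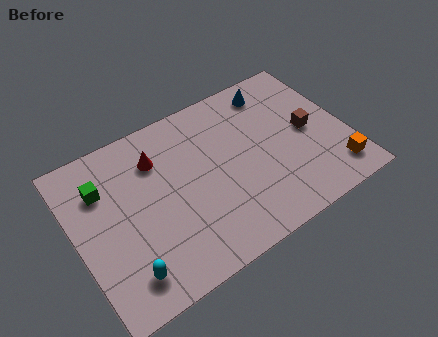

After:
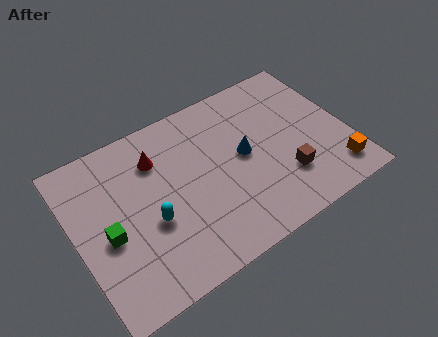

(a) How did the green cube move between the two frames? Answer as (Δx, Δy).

(-0.1, -2.2)

The green cube was at about (1.4, 5.6) and moved to about (1.3, 3.4).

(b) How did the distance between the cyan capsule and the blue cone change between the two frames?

-4.7

Before: roughly 9.1 units apart; after: 4.4. That's 4.7 units closer together.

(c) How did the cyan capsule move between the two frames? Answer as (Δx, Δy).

(1.4, 1.7)

The cyan capsule started near (1.7, 1.4) and ended near (3.1, 3.1).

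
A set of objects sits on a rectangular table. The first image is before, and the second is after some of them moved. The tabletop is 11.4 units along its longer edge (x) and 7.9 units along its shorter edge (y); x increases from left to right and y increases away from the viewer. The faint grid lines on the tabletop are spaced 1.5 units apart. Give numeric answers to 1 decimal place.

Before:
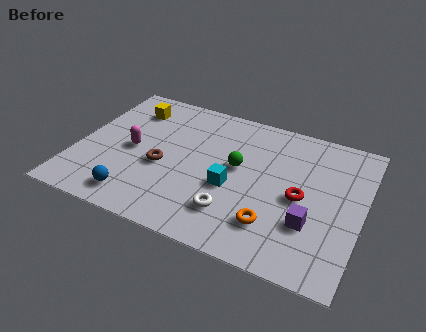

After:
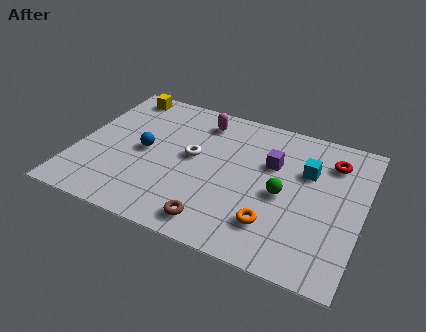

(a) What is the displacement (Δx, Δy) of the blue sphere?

(0.0, 2.7)

The blue sphere started near (2.7, 1.2) and ended near (2.7, 3.9).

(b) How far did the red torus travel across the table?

2.6

From (9.0, 3.7) to (10.0, 6.1), the red torus covered √(1.0² + 2.4²) ≈ 2.6 units.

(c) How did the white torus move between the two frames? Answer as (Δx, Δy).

(-1.9, 2.4)

From the two frames, the white torus sits at roughly (6.5, 1.9) before and (4.6, 4.3) after.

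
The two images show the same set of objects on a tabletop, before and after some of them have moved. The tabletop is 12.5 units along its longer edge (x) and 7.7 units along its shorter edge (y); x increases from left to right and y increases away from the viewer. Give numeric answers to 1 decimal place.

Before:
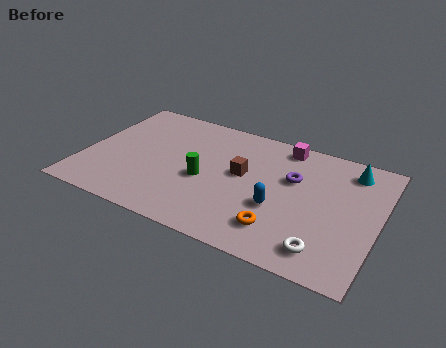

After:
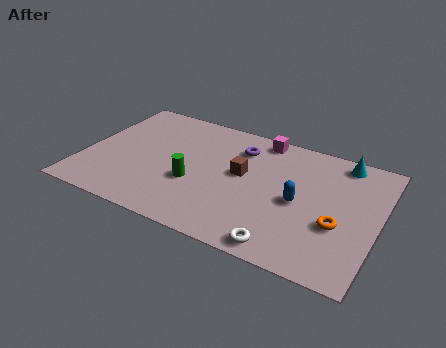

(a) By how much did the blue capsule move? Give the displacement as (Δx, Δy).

(0.8, 0.7)

The blue capsule started near (8.4, 2.9) and ended near (9.2, 3.6).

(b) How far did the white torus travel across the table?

1.7

The white torus was near (10.5, 1.3) before and (8.9, 0.8) after, so it travelled √(1.6² + 0.5²) ≈ 1.7 units.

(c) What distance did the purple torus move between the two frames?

2.6

The purple torus was near (8.8, 4.9) before and (6.4, 5.9) after, so it travelled √(2.4² + 1.0²) ≈ 2.6 units.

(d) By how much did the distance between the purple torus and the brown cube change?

-0.6

Before: roughly 2.2 units apart; after: 1.6. That's 0.6 units closer together.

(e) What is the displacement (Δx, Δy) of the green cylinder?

(-0.4, -0.4)

From the two frames, the green cylinder sits at roughly (5.2, 3.3) before and (4.8, 2.9) after.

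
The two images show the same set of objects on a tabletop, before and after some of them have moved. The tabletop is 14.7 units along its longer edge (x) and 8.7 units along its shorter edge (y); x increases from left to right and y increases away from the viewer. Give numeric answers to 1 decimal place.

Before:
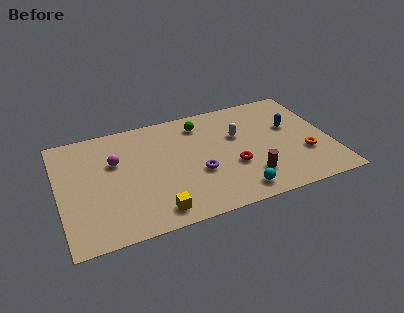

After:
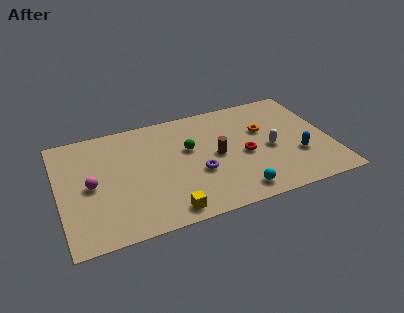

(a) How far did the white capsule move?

2.3

The white capsule was near (9.8, 5.5) before and (11.4, 3.9) after, so it travelled √(1.6² + 1.6²) ≈ 2.3 units.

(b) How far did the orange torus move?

3.3

The orange torus moved from about (13.2, 2.9) to (11.2, 5.5), a distance of √(2.0² + 2.6²) ≈ 3.3.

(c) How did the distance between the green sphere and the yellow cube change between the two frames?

-2.0

The distance was about 6.6 in the first image and 4.6 in the second, so they moved 2.0 units closer together.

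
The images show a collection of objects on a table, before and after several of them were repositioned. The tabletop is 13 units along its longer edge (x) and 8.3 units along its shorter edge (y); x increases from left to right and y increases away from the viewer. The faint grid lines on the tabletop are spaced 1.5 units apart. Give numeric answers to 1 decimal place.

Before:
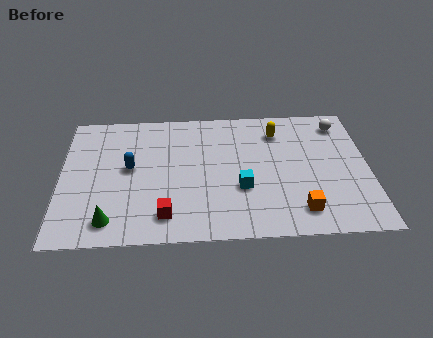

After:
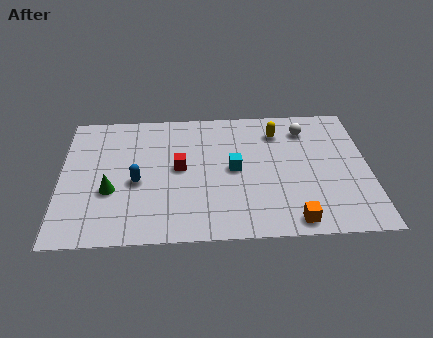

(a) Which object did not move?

the yellow capsule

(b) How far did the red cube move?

3.0

The red cube moved from about (4.4, 1.5) to (5.0, 4.4), a distance of √(0.6² + 2.9²) ≈ 3.0.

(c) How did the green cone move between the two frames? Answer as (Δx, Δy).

(0.0, 1.8)

The green cone started near (2.1, 1.3) and ended near (2.1, 3.1).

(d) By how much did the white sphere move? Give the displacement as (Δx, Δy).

(-1.5, -0.3)

The white sphere was at about (11.9, 6.9) and moved to about (10.4, 6.6).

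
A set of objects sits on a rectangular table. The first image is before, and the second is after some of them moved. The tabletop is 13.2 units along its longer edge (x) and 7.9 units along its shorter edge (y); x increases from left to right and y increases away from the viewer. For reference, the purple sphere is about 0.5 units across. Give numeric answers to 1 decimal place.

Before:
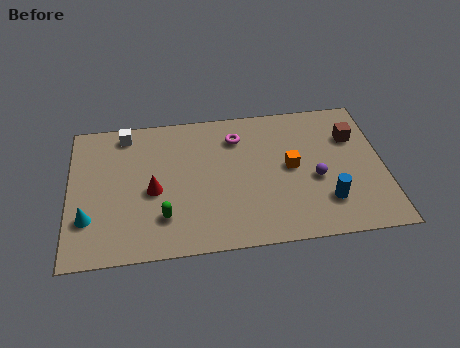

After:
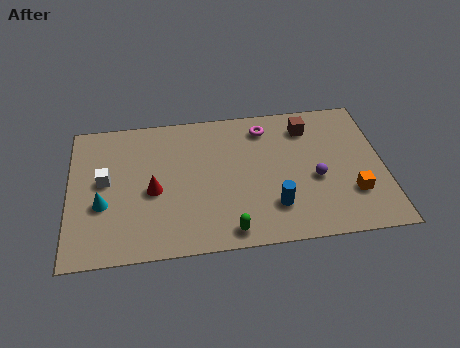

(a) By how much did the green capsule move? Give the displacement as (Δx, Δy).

(2.7, -1.1)

The green capsule was at about (3.9, 2.0) and moved to about (6.6, 0.9).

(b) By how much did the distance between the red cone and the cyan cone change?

-0.8

Before: roughly 3.0 units apart; after: 2.2. That's 0.8 units closer together.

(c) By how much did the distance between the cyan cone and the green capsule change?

+2.5

They were about 3.1 units apart before and 5.6 after — 2.5 units further apart.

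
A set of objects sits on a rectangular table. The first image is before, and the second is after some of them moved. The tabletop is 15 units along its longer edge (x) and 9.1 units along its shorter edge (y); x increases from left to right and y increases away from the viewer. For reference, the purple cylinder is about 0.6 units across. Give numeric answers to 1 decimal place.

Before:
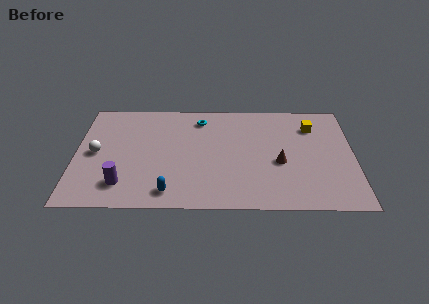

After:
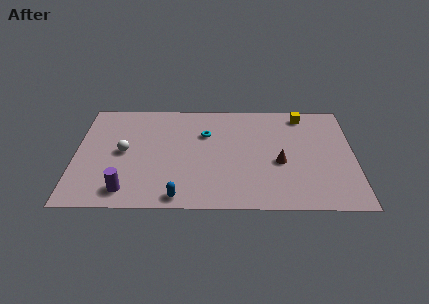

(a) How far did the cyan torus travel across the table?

1.3

From (6.7, 7.5) to (7.0, 6.2), the cyan torus covered √(0.3² + 1.3²) ≈ 1.3 units.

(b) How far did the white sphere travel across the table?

1.5

The white sphere moved from about (1.1, 4.5) to (2.6, 4.6), a distance of √(1.5² + 0.1²) ≈ 1.5.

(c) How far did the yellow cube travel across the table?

1.1

The yellow cube moved from about (12.8, 6.9) to (12.3, 7.9), a distance of √(0.5² + 1.0²) ≈ 1.1.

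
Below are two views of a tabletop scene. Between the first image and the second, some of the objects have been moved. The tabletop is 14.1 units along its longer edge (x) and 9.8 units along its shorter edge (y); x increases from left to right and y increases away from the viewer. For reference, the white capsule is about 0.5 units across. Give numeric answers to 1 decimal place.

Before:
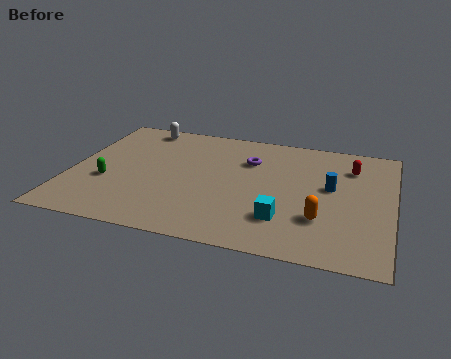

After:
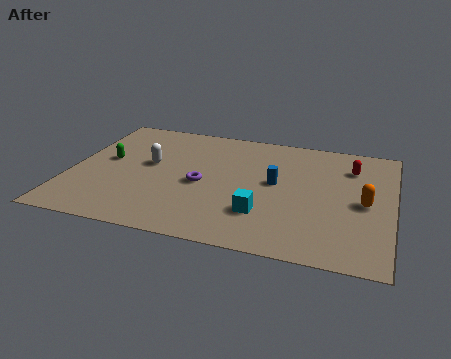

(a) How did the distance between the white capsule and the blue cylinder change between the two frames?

-3.7

They were about 9.3 units apart before and 5.6 after — 3.7 units closer together.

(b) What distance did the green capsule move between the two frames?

1.8

The green capsule moved from about (1.7, 3.6) to (1.5, 5.4), a distance of √(0.2² + 1.8²) ≈ 1.8.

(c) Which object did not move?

the red capsule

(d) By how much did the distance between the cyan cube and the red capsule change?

+0.3

Before: roughly 5.6 units apart; after: 5.9. That's 0.3 units further apart.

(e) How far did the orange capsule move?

2.5

The orange capsule was near (11.1, 2.9) before and (12.9, 4.6) after, so it travelled √(1.8² + 1.7²) ≈ 2.5 units.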